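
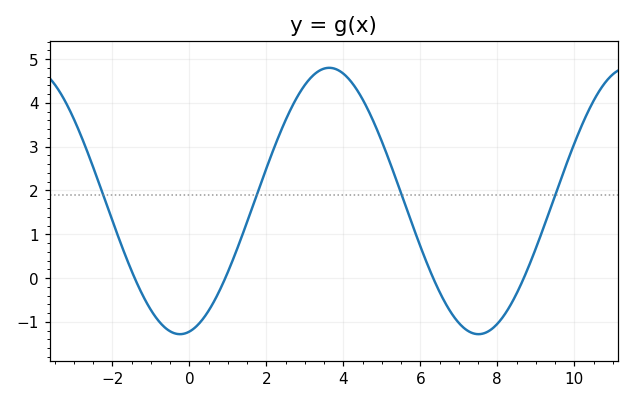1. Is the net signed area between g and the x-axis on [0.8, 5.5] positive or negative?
positive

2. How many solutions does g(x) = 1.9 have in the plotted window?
4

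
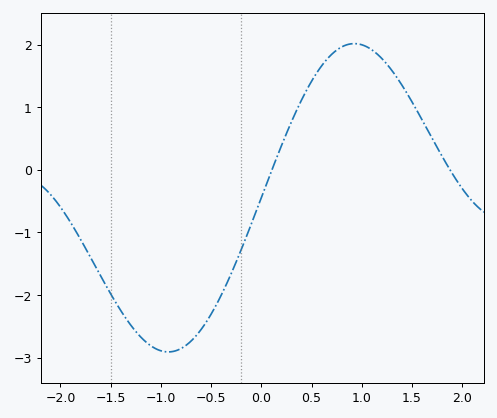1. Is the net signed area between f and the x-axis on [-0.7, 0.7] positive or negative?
negative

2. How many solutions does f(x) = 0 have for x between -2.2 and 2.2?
2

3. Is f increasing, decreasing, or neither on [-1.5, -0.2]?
neither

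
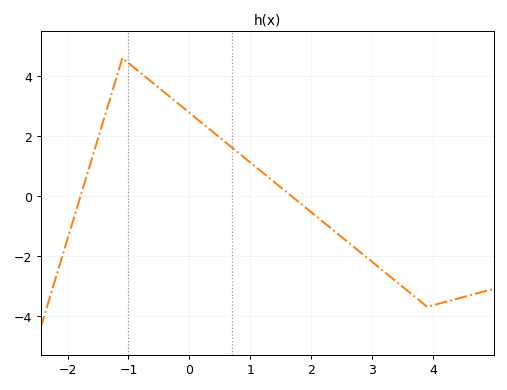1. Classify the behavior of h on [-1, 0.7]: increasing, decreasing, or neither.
decreasing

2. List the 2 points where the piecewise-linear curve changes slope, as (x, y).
(-1.1, 4.6); (3.9, -3.7)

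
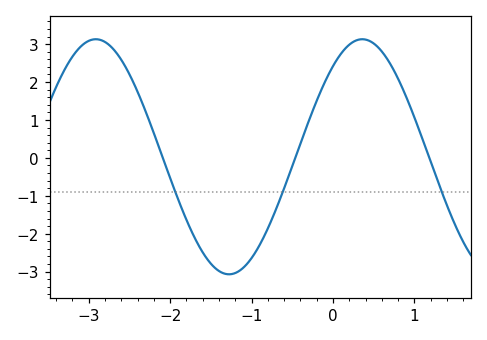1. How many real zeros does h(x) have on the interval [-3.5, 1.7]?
3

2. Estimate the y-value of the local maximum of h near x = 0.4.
3.1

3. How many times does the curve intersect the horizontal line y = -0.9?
3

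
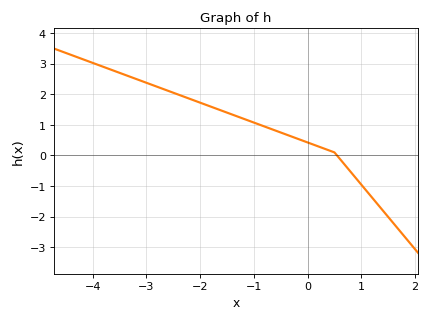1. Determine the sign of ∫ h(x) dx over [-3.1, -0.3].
positive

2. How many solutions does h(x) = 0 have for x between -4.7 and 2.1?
1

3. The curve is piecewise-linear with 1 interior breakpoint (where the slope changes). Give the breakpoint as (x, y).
(0.5, 0.1)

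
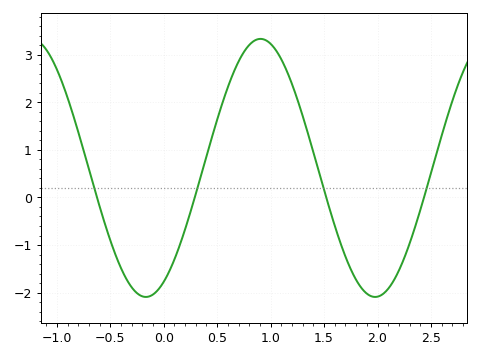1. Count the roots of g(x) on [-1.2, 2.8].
4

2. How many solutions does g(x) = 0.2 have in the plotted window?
4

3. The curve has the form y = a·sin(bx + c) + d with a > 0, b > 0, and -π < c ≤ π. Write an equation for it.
y = 2.71sin(2.9x - 1.1) + 0.62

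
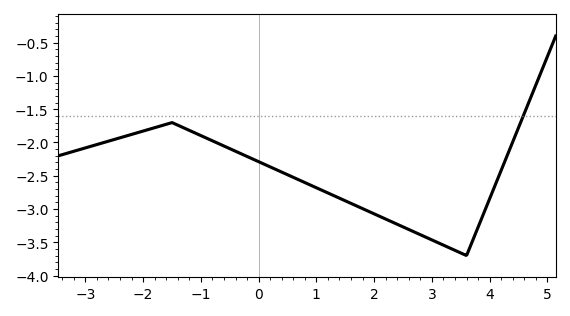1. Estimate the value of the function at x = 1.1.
-2.7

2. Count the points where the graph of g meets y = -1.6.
1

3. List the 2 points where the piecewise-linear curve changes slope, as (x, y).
(-1.5, -1.7); (3.6, -3.7)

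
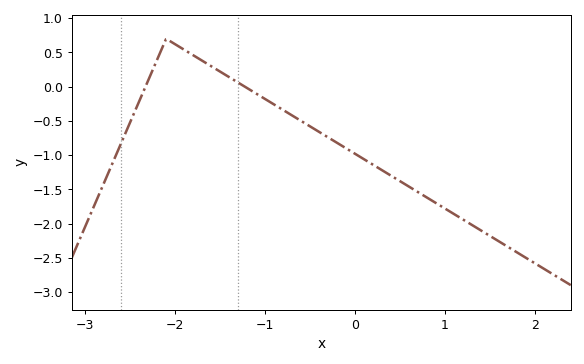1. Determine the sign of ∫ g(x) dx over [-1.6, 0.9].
negative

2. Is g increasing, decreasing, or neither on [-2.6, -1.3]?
neither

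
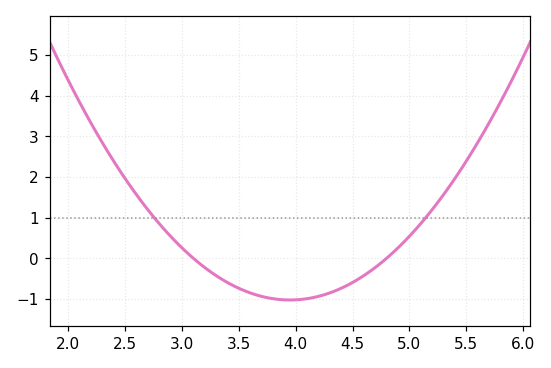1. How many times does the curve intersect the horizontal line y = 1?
2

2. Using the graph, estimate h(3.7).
-0.937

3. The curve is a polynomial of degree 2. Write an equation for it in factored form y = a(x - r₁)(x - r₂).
y = 1.42(x - 3.1)(x - 4.8)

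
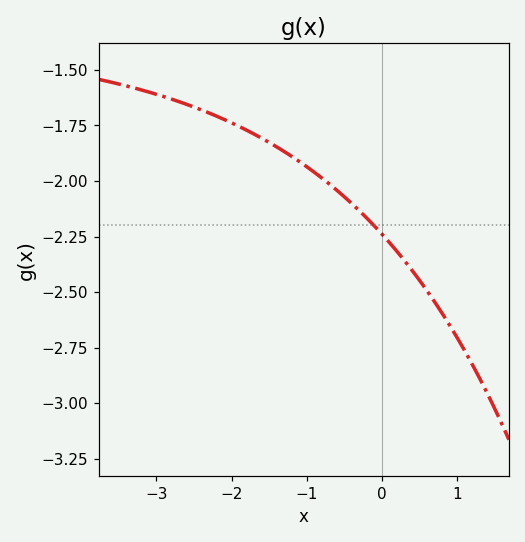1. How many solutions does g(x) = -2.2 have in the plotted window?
1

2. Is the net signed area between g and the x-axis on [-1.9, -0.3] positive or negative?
negative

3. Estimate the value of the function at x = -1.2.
-1.89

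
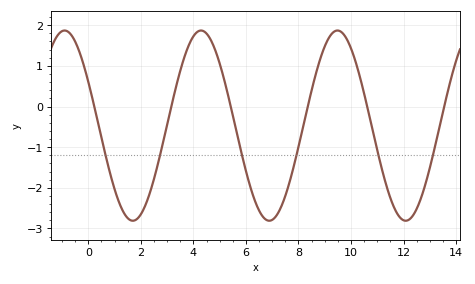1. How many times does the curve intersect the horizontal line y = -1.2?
6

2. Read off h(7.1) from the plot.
-2.73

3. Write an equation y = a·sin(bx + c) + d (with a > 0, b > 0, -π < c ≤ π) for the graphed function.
y = 2.34sin(1.21x + 2.66) - 0.47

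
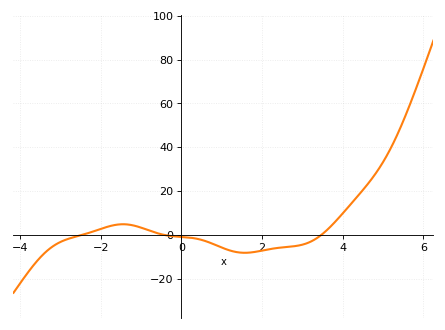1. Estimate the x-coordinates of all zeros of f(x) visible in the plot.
-2.4, -0.4, 3.4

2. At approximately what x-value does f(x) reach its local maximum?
-1.4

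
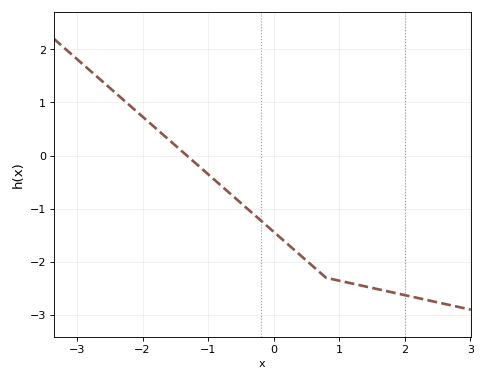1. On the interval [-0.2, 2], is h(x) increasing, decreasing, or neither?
decreasing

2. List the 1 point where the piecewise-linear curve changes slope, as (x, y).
(0.8, -2.3)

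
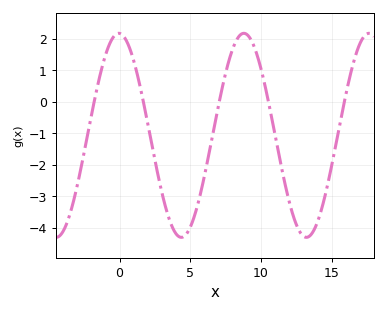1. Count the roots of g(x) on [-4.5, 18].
5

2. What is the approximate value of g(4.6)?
-4.3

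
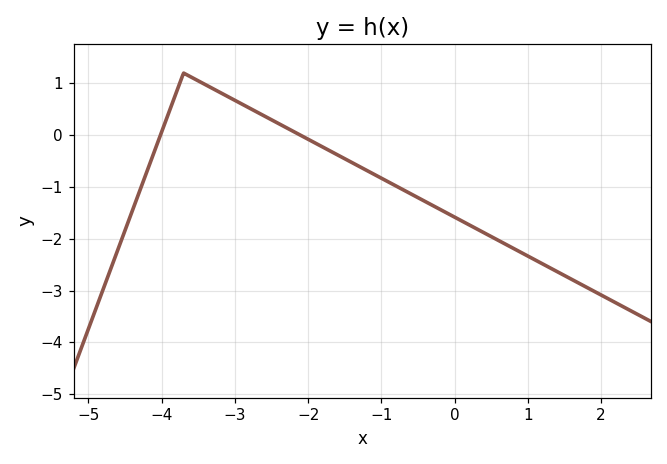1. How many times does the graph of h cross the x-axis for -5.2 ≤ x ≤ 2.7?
2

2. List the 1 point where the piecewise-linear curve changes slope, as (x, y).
(-3.7, 1.2)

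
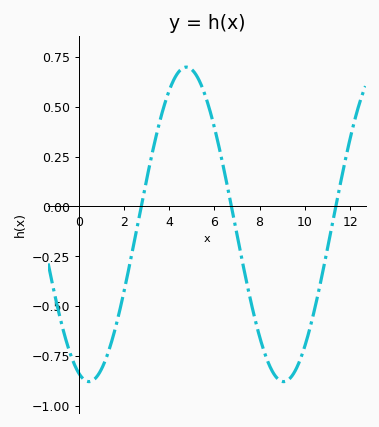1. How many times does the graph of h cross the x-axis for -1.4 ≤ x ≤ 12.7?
3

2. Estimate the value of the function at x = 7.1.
-0.2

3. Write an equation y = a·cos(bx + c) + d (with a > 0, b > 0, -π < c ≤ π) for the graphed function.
y = 0.79cos(0.73x + 2.8) - 0.09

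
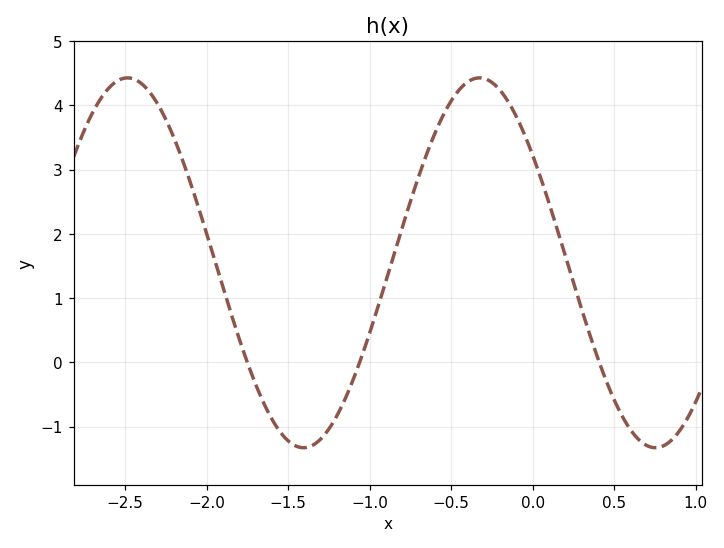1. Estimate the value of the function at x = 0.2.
1.7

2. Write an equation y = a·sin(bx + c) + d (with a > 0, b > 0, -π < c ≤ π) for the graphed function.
y = 2.88sin(2.9x + 2.5) + 1.55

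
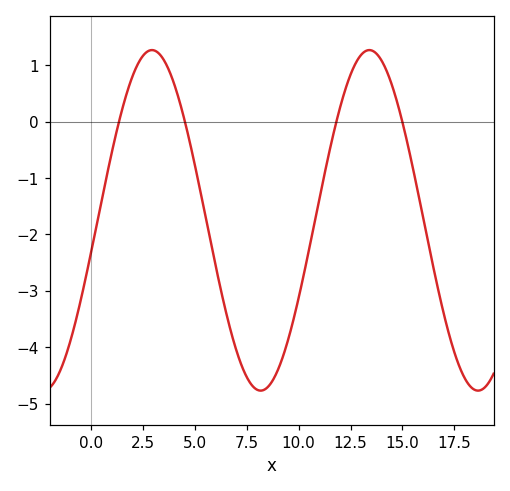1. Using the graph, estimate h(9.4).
-3.99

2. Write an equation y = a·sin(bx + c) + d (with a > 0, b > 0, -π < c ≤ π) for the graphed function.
y = 3.02sin(0.6x - 0.19) - 1.75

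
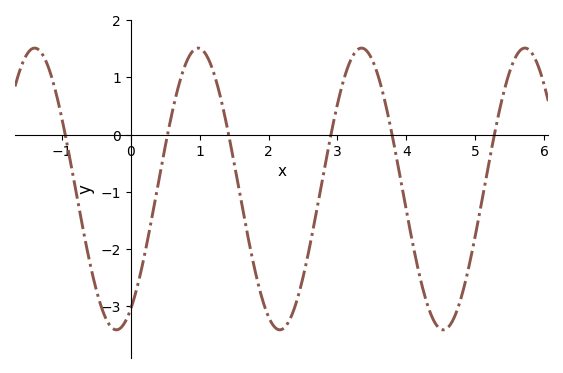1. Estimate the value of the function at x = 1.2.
1.1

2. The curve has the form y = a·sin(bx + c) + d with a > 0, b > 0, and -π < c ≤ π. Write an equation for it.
y = 2.46sin(2.6x - 1) - 0.95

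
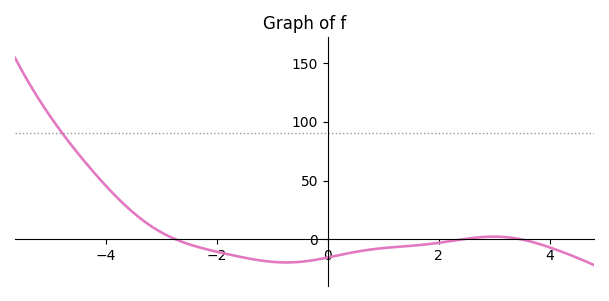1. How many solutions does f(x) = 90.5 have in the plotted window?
1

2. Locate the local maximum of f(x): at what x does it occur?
2.99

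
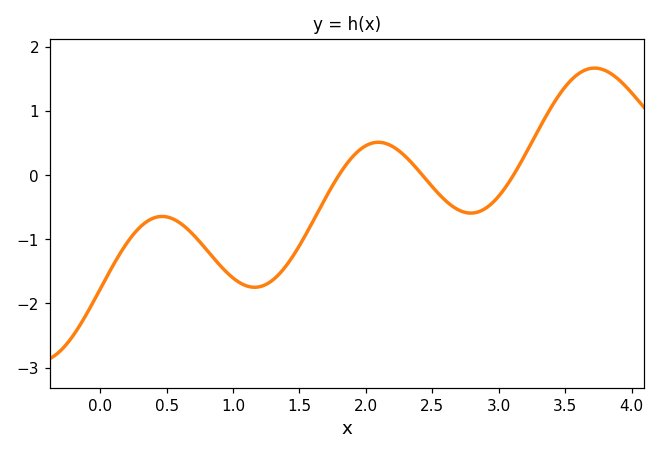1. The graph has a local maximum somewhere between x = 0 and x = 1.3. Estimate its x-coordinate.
0.465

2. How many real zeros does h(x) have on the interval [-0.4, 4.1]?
3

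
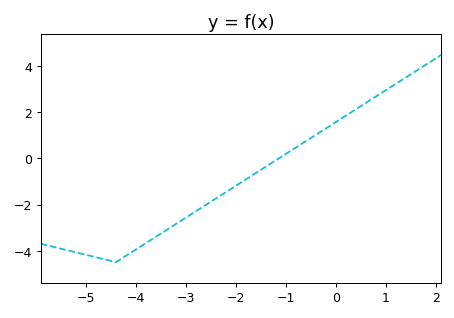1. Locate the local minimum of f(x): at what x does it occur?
-4.4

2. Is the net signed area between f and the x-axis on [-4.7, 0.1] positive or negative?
negative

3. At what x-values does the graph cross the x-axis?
-1.2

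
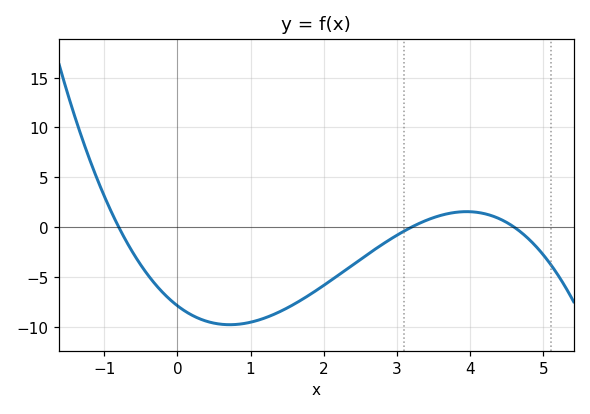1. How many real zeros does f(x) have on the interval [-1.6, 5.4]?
3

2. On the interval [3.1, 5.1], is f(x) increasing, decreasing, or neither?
neither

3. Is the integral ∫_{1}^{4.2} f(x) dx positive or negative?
negative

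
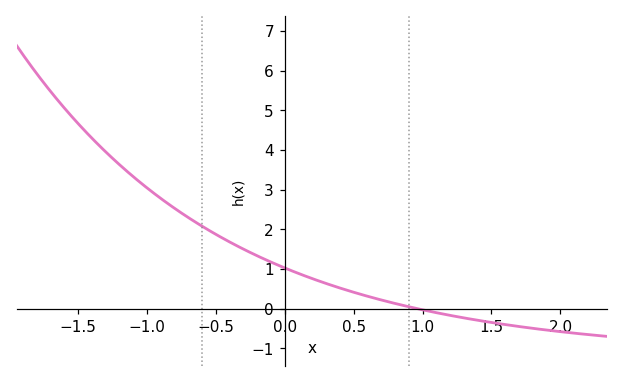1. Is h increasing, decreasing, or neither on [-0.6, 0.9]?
decreasing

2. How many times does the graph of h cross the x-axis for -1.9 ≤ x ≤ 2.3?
1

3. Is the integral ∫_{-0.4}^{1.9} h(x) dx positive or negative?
positive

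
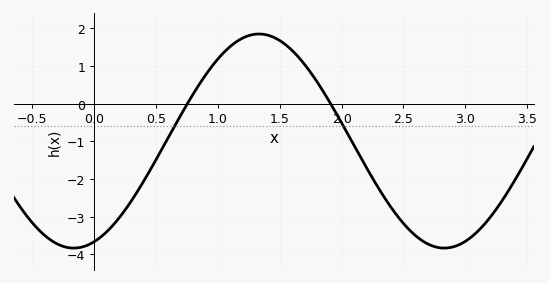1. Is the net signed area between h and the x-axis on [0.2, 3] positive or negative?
negative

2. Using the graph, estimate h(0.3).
-2.59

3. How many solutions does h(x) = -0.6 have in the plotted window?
2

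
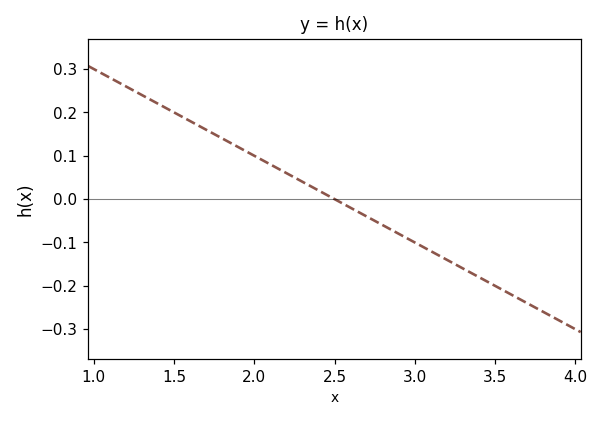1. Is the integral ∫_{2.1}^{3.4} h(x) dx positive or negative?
negative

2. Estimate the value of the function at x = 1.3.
0.24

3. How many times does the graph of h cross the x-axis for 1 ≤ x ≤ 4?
1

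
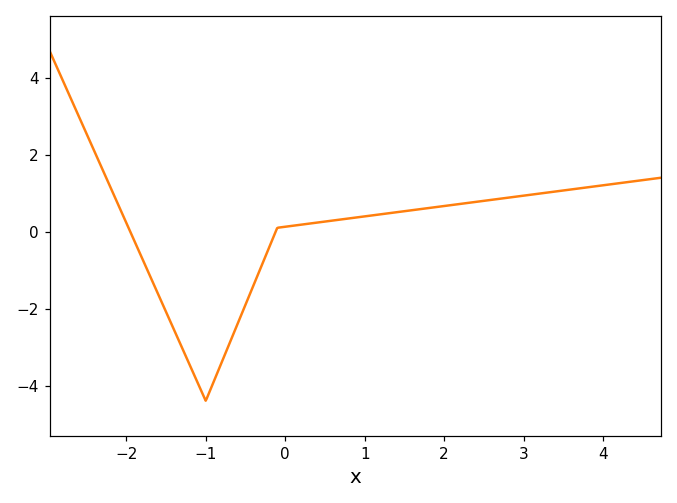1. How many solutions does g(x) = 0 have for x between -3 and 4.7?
2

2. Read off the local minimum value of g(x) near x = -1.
-4.4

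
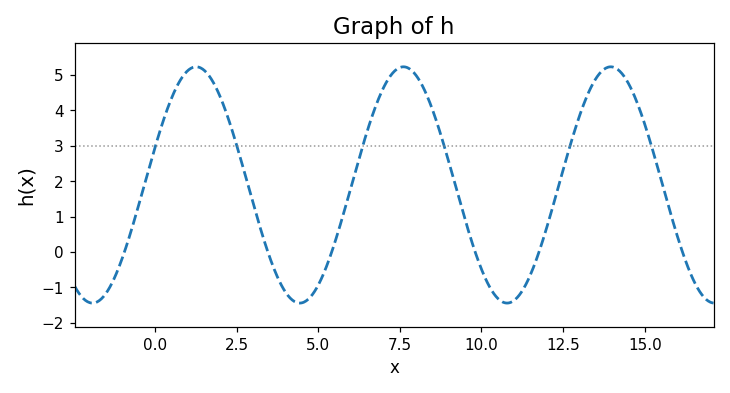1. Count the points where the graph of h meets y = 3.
6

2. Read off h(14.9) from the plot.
3.87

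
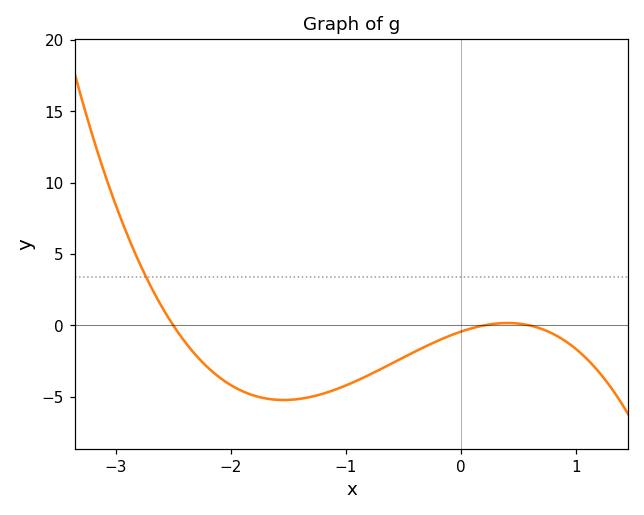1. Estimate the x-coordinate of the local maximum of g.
0.406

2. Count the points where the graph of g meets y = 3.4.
1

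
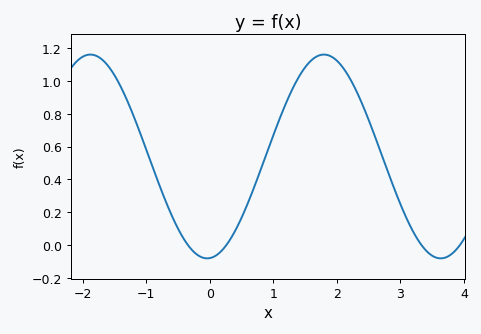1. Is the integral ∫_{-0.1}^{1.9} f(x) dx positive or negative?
positive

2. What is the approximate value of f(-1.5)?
1.04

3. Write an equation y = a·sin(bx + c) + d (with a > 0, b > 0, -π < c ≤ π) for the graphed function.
y = 0.62sin(1.71x - 1.5) + 0.54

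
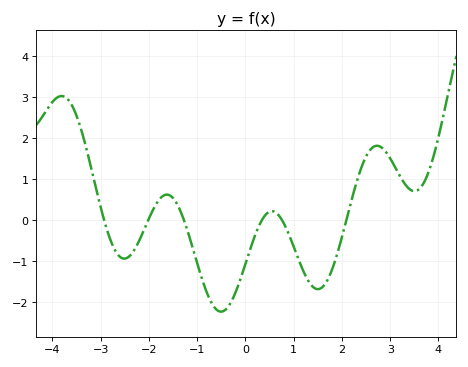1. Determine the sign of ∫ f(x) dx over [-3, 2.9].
negative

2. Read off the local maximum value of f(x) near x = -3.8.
3.03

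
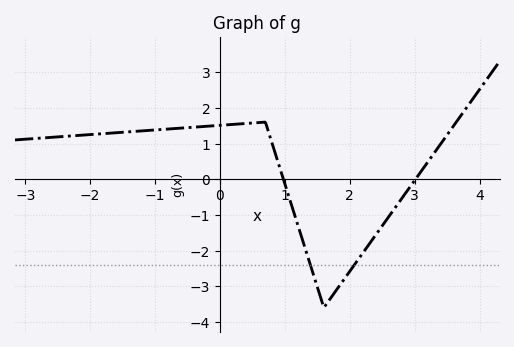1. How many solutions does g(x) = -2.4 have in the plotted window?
2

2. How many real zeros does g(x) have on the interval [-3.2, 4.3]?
2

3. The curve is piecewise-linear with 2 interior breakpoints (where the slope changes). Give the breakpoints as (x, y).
(0.7, 1.6); (1.6, -3.6)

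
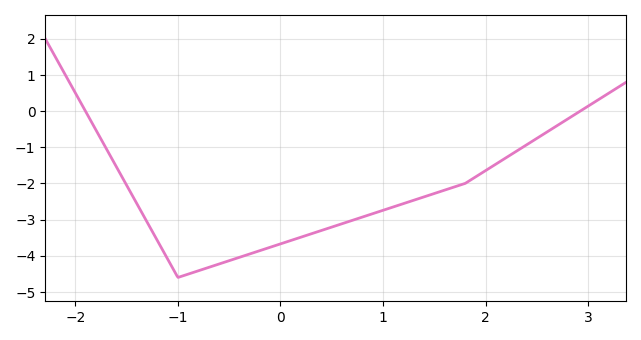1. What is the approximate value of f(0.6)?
-3.11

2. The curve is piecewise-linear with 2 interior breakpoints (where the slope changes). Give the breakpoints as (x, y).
(-1, -4.6); (1.8, -2)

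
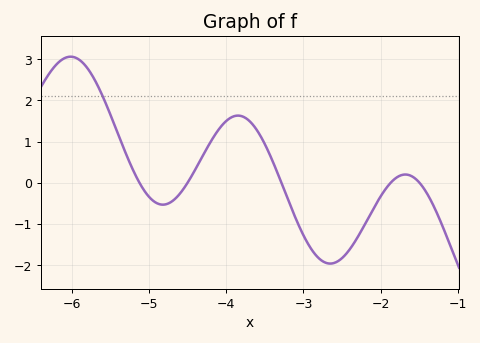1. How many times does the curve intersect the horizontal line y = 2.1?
1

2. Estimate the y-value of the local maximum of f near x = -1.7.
0.2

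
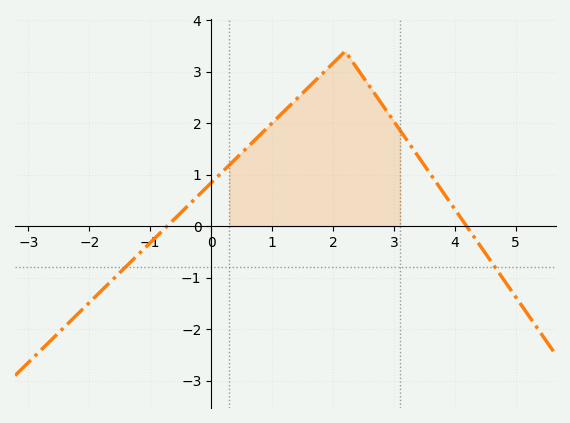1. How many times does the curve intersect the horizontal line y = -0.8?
2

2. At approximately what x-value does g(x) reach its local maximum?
2.2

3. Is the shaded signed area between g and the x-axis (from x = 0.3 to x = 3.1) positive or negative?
positive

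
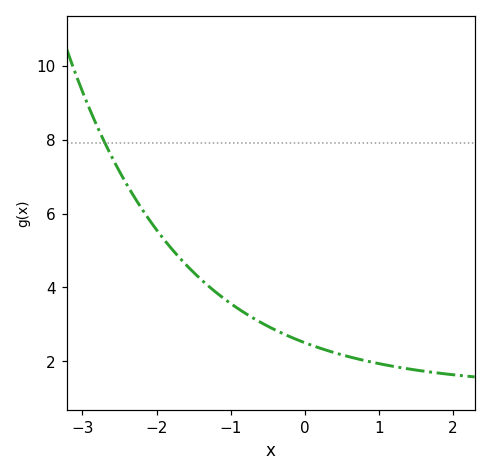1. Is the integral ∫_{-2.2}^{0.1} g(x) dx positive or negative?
positive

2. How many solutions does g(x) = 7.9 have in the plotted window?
1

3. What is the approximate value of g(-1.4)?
4.2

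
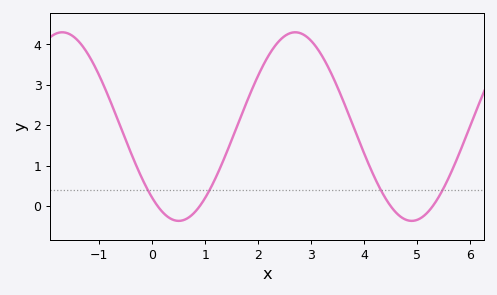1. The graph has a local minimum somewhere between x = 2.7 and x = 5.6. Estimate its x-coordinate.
4.8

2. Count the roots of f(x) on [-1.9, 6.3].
4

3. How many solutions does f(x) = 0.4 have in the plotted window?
4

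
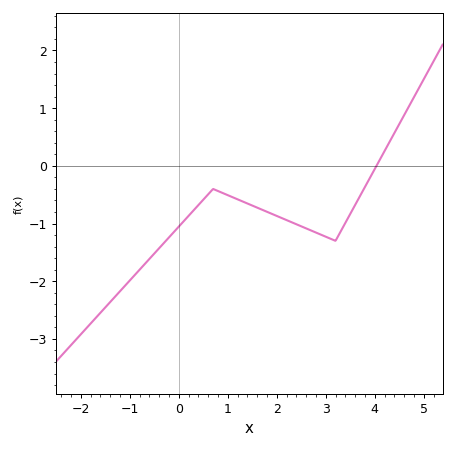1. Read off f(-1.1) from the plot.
-2.08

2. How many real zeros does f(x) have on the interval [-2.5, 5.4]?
1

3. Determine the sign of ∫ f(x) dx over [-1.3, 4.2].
negative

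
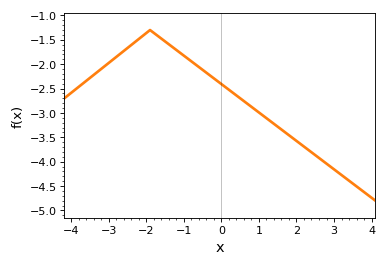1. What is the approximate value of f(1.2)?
-3.1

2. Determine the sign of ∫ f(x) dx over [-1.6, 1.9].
negative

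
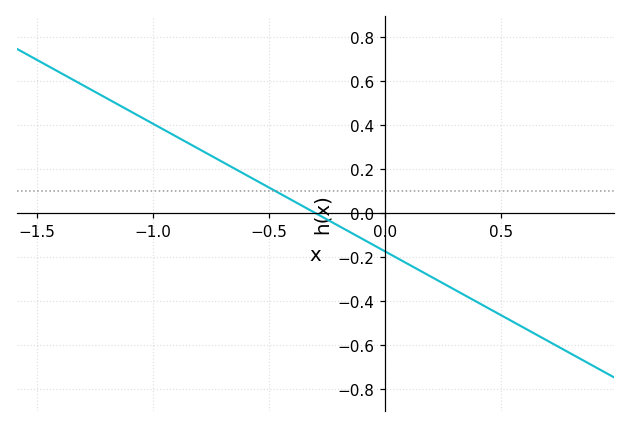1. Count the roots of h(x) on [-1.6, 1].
1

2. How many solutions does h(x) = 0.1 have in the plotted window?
1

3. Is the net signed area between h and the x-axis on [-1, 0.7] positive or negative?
negative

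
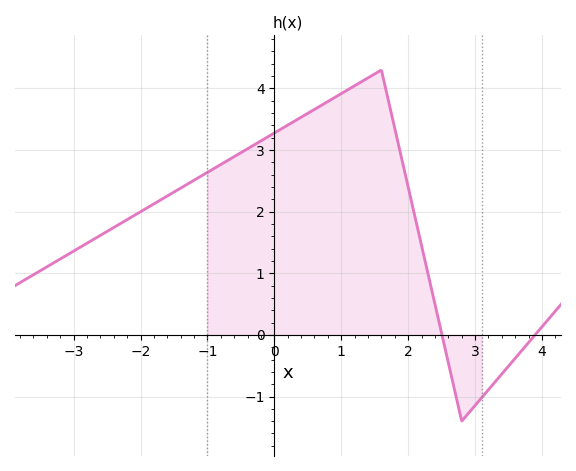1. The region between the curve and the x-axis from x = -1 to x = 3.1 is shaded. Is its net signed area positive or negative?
positive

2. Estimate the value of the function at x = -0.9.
2.7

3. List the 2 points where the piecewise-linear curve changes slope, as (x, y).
(1.6, 4.3); (2.8, -1.4)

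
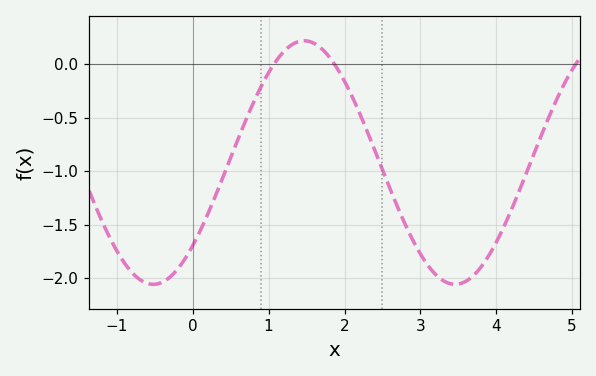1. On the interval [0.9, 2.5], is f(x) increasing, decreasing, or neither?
neither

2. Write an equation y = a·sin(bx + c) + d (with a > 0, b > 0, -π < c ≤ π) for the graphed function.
y = 1.14sin(1.58x - 0.75) - 0.92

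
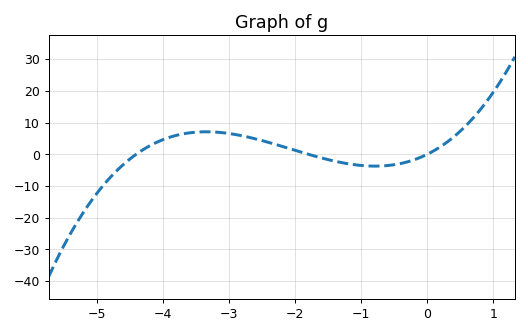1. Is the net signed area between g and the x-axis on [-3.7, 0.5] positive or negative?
positive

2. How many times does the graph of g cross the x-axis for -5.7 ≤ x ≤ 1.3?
3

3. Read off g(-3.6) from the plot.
7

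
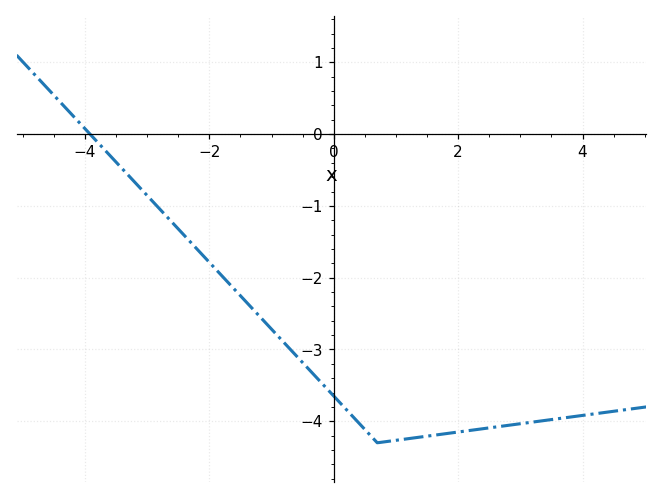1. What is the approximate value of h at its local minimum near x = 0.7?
-4.3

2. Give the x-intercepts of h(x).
-4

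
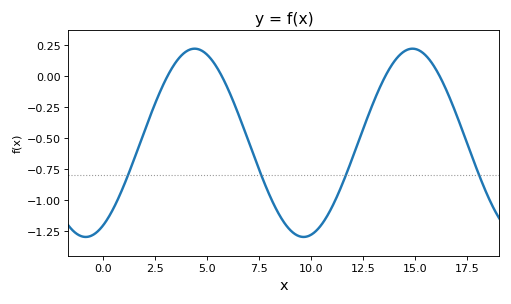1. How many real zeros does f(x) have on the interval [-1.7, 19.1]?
4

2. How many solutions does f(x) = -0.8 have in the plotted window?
4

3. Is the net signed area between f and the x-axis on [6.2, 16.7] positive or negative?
negative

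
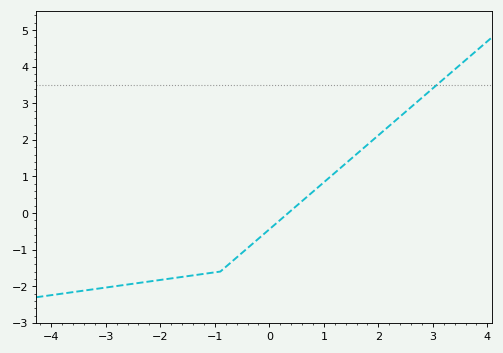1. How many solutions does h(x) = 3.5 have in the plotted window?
1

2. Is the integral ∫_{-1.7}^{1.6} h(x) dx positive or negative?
negative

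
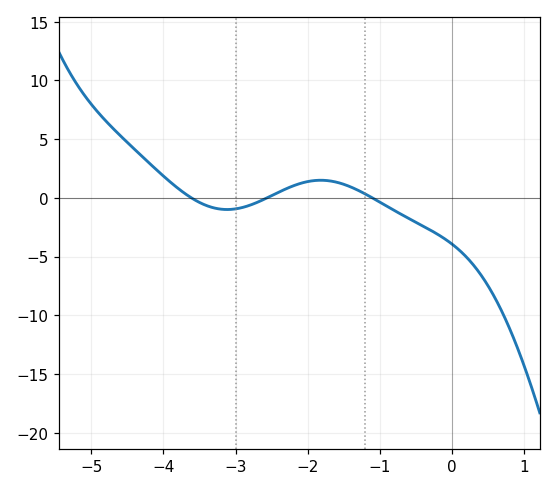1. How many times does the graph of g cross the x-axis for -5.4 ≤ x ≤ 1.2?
3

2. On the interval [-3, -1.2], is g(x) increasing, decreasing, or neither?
neither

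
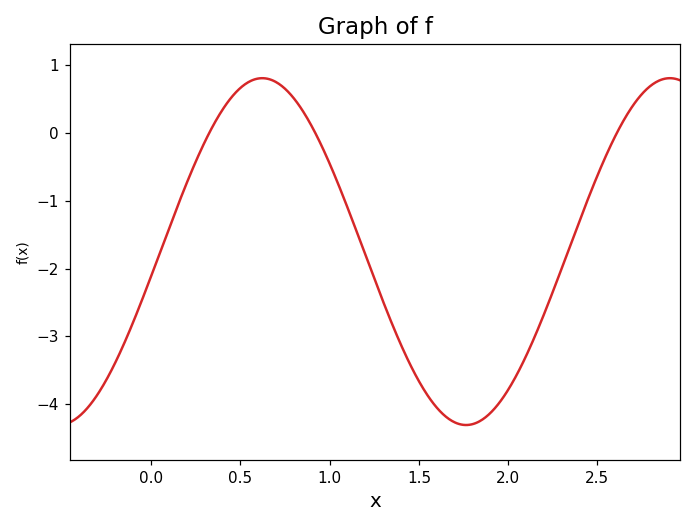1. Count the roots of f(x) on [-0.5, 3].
3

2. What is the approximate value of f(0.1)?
-1.41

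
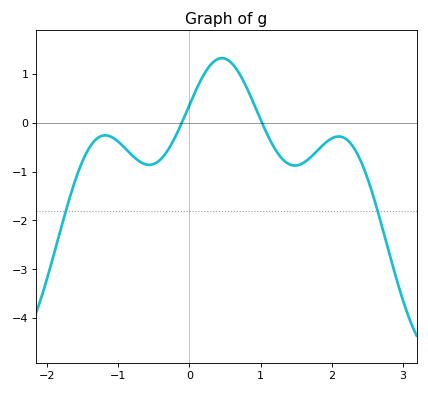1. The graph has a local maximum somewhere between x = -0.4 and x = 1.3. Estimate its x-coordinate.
0.5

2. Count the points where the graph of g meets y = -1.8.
2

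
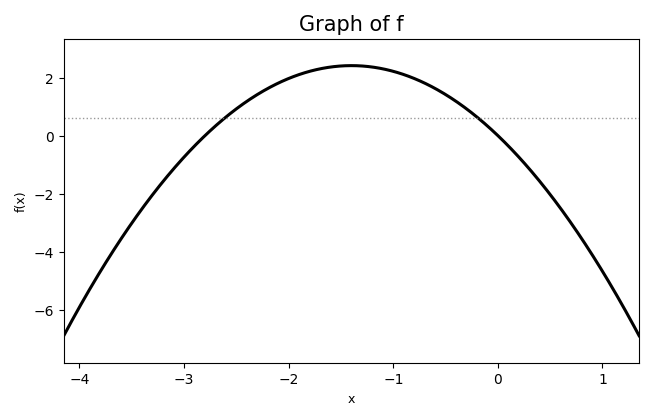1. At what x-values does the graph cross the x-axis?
-2.8, 0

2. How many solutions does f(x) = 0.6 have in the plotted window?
2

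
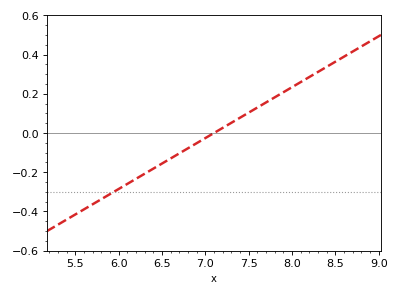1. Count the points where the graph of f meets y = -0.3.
1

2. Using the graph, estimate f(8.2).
0.28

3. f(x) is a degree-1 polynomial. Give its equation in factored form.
y = 0.26(x - 7.1)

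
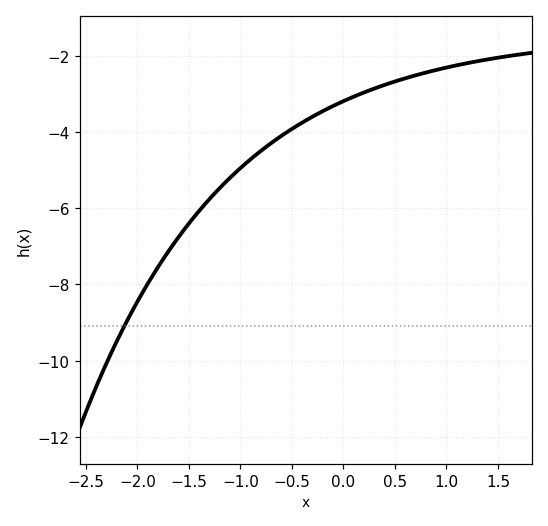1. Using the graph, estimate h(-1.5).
-6.4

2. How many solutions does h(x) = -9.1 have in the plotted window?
1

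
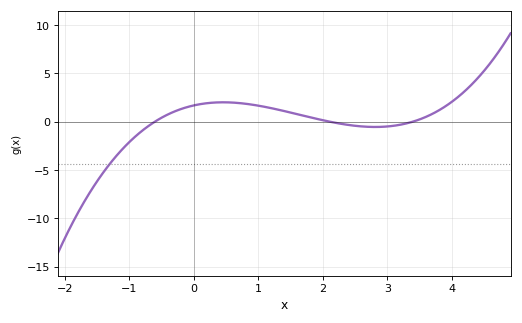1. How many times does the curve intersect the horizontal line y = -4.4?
1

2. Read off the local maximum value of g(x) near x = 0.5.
1.99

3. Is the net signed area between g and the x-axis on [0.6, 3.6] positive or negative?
positive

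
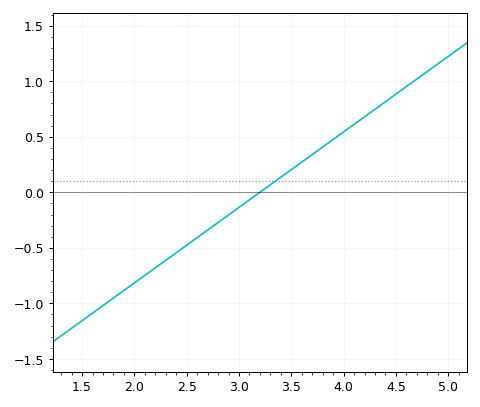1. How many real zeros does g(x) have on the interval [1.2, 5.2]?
1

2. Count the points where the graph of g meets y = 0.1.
1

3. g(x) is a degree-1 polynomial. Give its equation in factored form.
y = 0.68(x - 3.2)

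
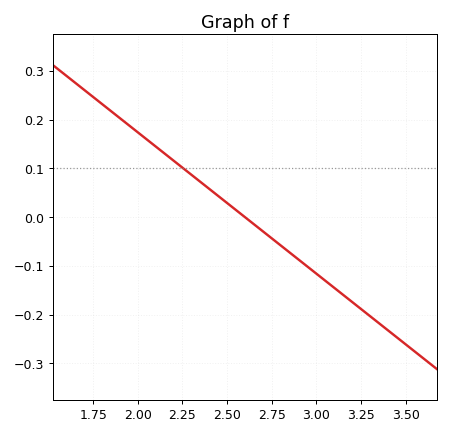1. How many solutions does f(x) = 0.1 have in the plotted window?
1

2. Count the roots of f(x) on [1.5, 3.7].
1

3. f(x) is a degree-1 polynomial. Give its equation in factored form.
y = -0.29(x - 2.6)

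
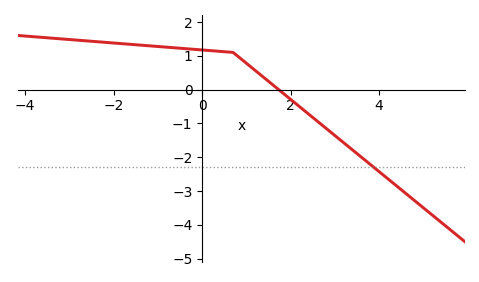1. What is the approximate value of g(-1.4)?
1.32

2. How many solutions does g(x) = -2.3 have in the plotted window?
1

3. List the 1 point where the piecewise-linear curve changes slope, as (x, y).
(0.7, 1.1)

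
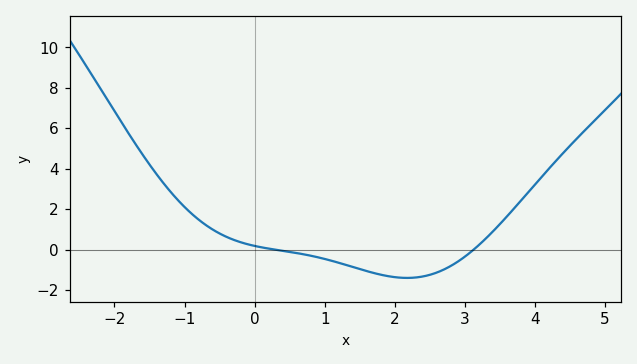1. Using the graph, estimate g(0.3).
0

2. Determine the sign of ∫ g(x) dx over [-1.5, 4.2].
positive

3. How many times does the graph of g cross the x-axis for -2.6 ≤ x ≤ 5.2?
2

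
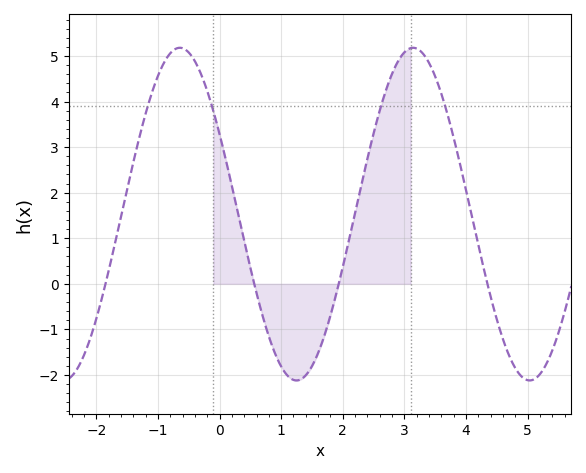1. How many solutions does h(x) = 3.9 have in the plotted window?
4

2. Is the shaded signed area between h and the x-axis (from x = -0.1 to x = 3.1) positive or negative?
positive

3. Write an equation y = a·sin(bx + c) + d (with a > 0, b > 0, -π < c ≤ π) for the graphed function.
y = 3.65sin(1.66x + 2.64) + 1.53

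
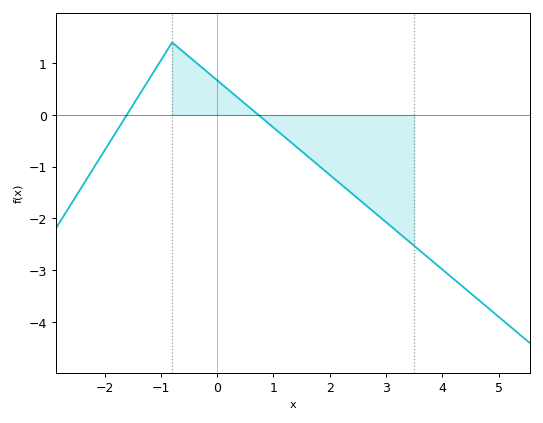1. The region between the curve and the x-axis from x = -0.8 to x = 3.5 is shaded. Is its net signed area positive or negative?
negative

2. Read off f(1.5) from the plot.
-0.7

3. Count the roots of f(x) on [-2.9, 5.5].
2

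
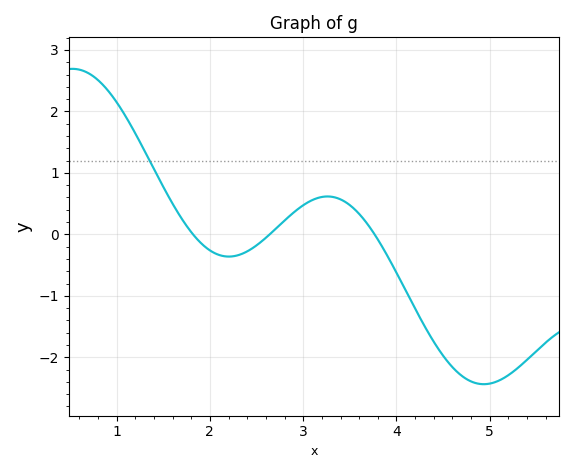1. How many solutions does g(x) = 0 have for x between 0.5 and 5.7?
3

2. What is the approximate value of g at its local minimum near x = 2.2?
-0.4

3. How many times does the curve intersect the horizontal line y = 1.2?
1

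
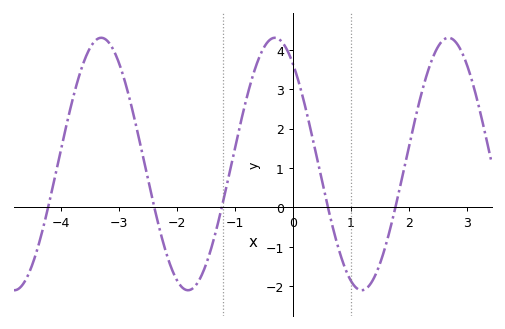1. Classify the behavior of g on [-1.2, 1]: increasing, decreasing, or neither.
neither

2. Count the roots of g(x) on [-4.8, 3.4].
5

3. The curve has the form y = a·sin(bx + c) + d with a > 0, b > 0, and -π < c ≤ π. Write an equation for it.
y = 3.2sin(2.1x + 2.22) + 1.1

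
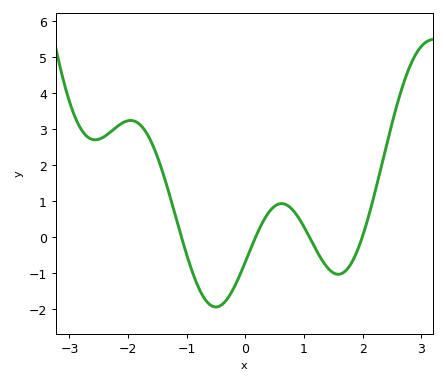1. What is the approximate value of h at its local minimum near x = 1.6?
-1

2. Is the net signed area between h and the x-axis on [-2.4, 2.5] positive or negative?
positive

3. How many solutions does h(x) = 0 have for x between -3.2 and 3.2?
4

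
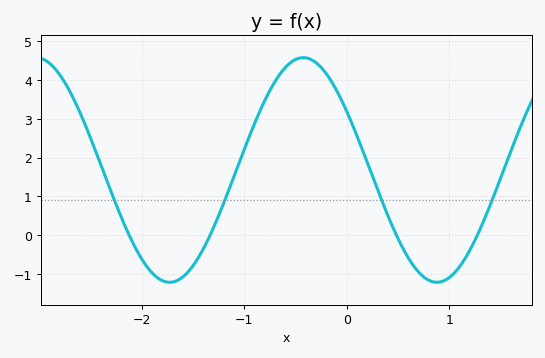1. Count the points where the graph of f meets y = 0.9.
4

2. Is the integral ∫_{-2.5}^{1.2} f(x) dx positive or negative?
positive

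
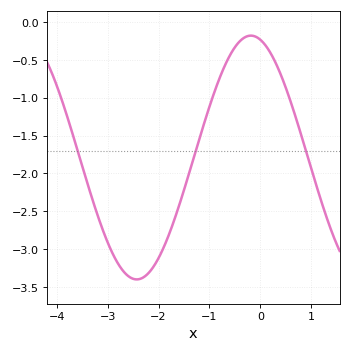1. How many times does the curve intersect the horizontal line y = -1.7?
3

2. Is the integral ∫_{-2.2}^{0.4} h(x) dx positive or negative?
negative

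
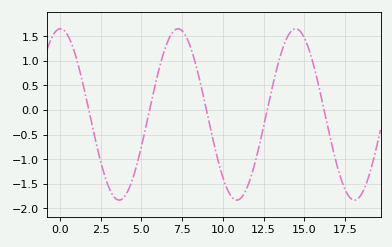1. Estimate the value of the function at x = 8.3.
0.95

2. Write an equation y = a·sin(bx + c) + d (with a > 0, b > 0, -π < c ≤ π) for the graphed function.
y = 1.74sin(0.87x + 1.6) - 0.09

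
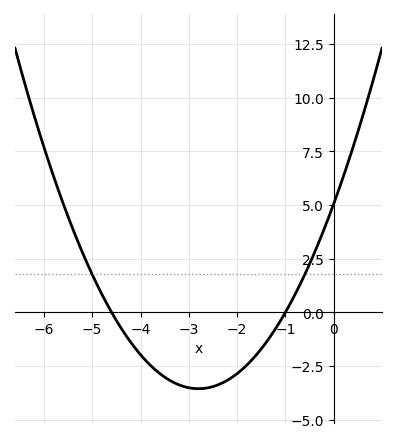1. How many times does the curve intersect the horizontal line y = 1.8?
2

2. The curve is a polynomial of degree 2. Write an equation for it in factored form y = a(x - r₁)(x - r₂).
y = 1.1(x + 4.6)(x + 1)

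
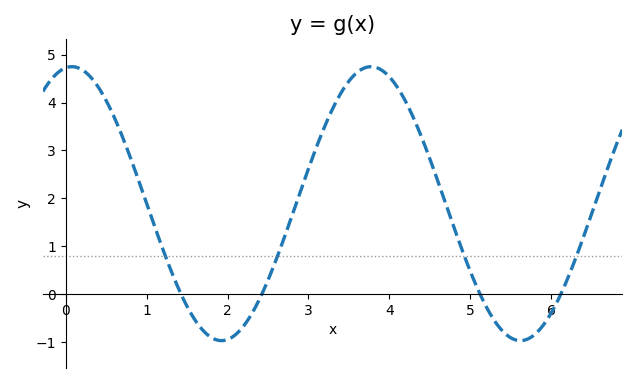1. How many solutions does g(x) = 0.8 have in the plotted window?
4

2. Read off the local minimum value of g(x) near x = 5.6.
-1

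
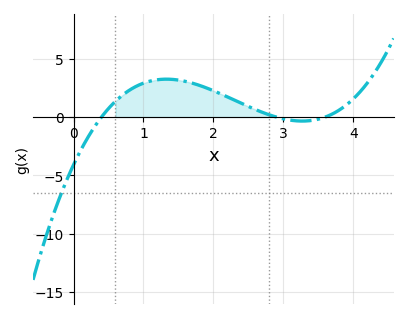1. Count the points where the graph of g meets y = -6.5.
1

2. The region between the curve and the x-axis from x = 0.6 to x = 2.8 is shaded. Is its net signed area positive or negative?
positive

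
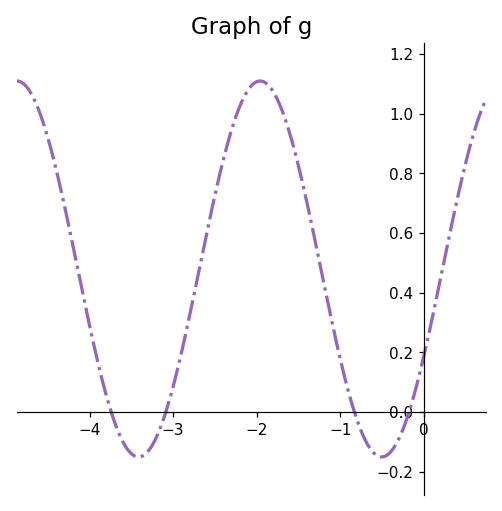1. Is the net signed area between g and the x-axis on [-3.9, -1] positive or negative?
positive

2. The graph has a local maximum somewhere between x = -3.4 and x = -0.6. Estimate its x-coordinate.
-1.96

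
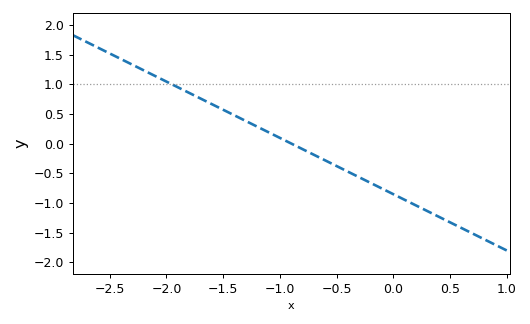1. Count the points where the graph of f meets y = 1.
1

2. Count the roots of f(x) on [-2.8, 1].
1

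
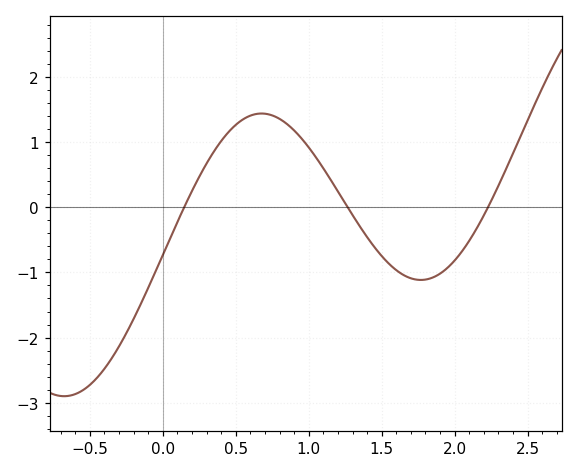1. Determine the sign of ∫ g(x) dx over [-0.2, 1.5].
positive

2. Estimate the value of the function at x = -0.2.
-1.7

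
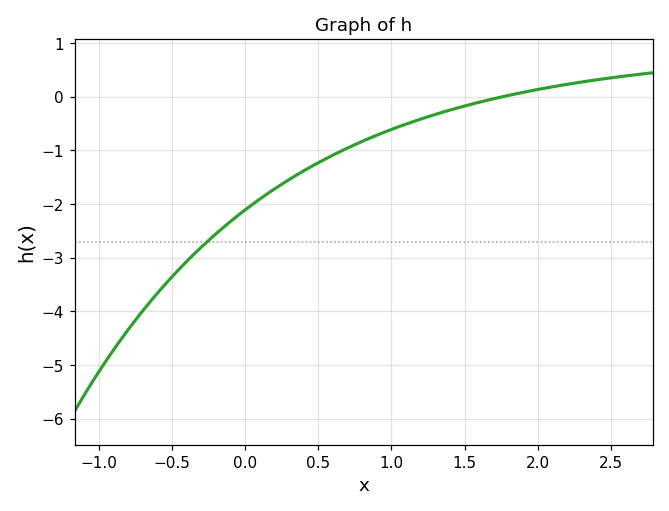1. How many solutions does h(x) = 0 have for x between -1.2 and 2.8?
1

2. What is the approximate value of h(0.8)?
-0.8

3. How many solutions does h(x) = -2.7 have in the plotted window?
1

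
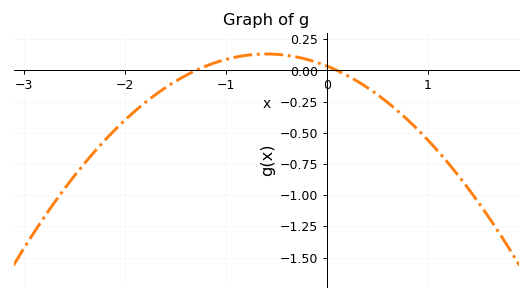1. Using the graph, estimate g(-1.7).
-0.2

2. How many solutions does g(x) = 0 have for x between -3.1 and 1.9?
2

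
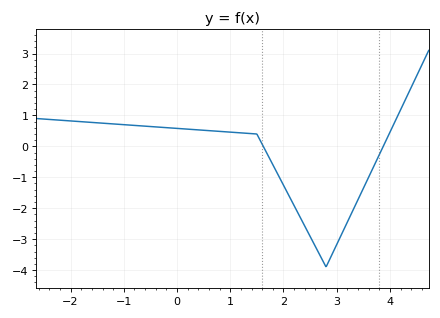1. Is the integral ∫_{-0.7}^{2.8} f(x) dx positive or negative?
negative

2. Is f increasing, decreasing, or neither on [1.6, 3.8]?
neither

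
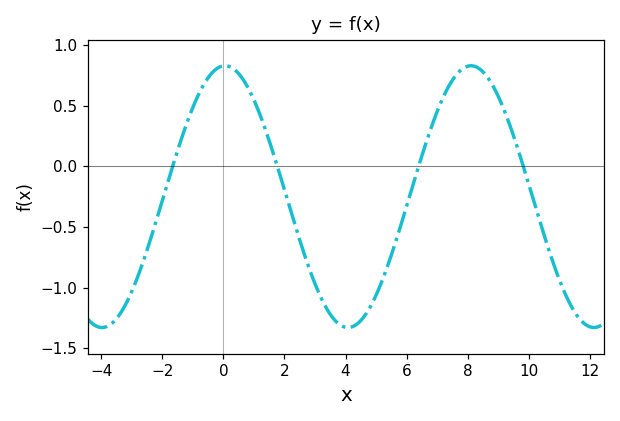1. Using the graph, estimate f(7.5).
0.711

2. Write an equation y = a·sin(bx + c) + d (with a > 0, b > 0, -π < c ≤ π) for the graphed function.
y = 1.08sin(0.78x + 1.53) - 0.25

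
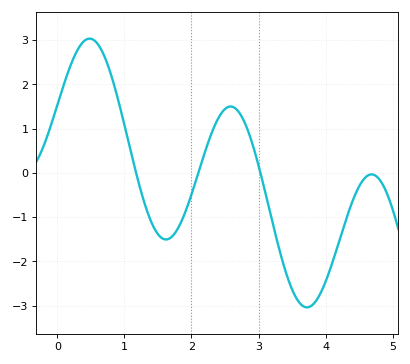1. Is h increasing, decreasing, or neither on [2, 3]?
neither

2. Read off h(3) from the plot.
0.2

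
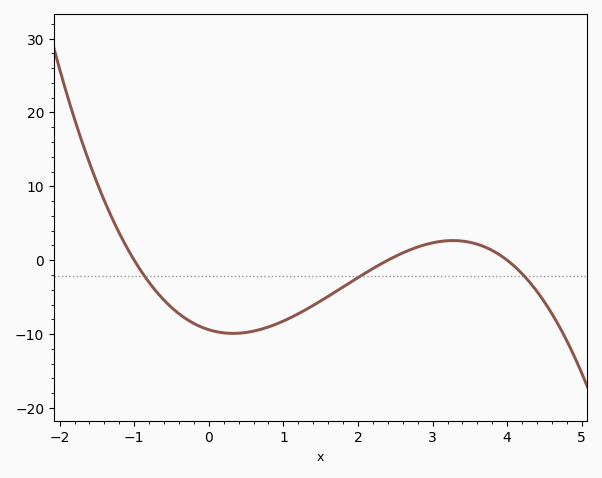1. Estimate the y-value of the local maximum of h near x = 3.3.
2.66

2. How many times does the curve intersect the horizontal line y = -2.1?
3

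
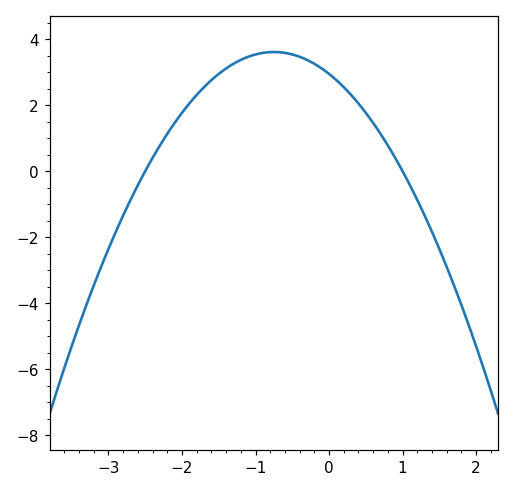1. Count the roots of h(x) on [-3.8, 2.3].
2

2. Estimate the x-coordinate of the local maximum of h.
-0.75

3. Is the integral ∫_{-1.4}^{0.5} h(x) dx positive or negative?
positive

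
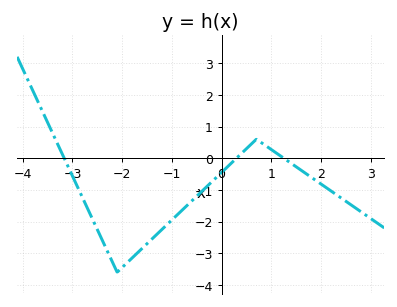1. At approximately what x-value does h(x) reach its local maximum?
0.7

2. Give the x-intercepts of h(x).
-3.2, 0.3, 1.3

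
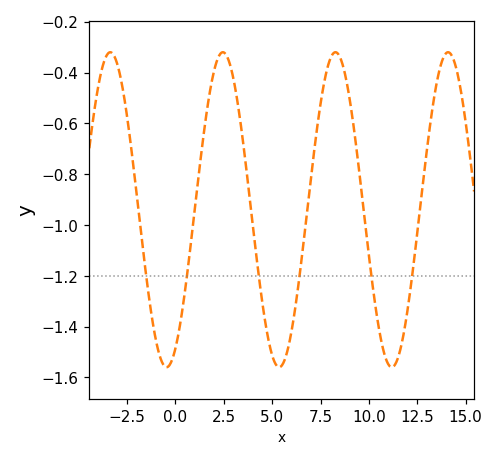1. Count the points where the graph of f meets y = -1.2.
6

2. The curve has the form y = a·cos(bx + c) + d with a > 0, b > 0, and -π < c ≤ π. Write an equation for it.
y = 0.62cos(1.08x - 2.65) - 0.94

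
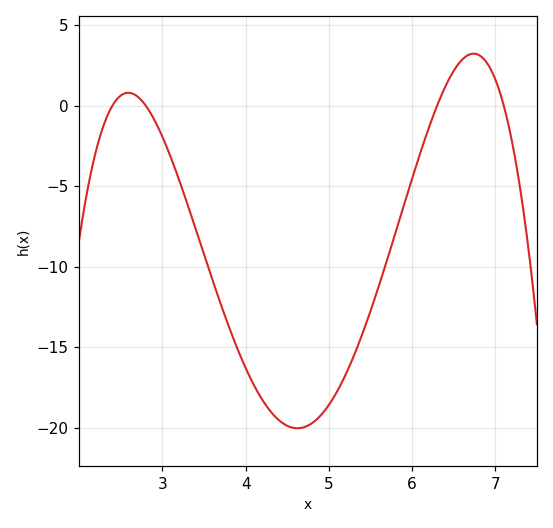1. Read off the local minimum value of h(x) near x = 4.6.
-20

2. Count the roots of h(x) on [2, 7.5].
4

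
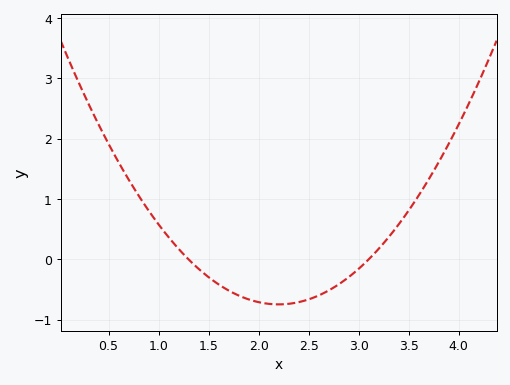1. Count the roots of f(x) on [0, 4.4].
2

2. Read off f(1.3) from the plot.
0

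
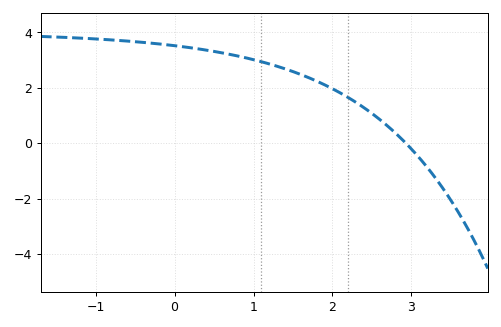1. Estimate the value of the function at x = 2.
1.97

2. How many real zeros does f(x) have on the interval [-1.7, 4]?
1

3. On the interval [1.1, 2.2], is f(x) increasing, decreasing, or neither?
decreasing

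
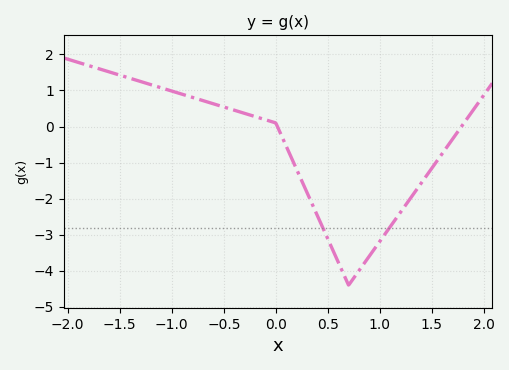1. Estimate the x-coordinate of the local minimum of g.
0.699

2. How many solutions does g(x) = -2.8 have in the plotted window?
2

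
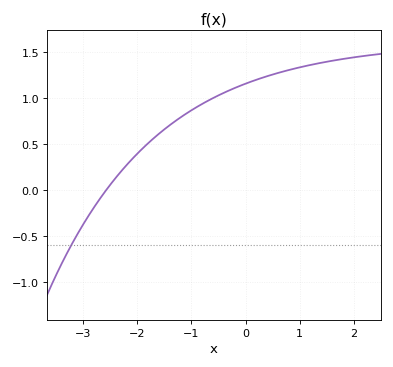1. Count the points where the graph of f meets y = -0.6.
1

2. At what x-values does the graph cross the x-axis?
-2.6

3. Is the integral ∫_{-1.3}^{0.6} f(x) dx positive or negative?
positive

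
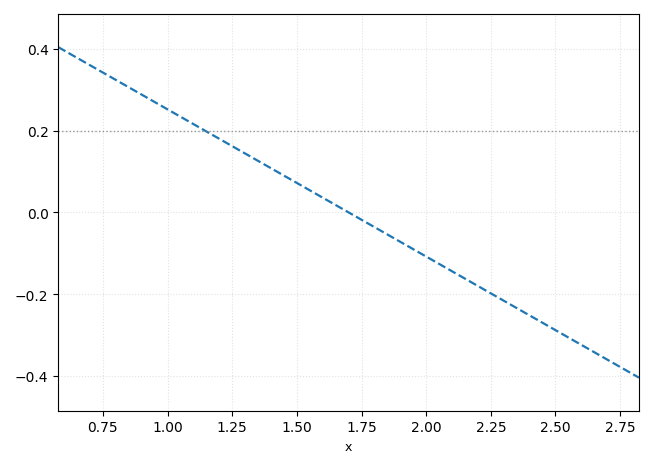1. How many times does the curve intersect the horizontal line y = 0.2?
1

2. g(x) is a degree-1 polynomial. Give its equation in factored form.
y = -0.36(x - 1.7)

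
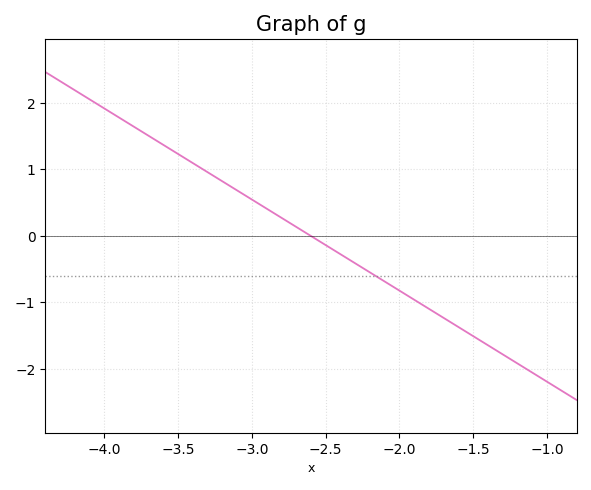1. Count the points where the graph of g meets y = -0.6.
1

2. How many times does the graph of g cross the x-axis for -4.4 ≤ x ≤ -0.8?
1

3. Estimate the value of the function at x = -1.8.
-1.1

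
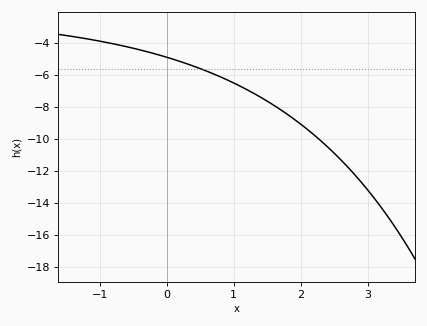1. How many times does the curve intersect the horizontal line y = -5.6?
1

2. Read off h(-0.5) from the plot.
-4.33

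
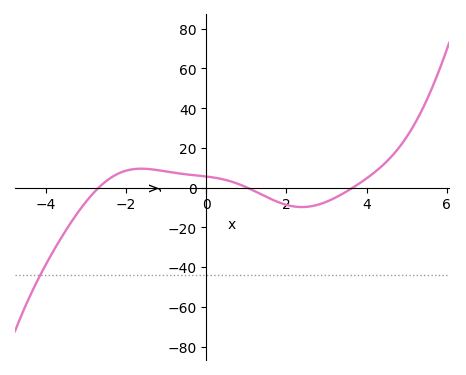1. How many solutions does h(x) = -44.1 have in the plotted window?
1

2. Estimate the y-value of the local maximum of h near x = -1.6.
10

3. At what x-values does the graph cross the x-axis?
-2.6, 1, 3.6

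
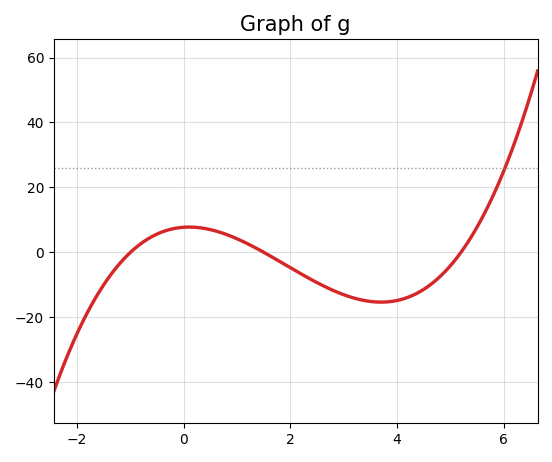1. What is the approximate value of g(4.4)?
-12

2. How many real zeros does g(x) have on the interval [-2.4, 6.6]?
3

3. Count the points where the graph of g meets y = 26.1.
1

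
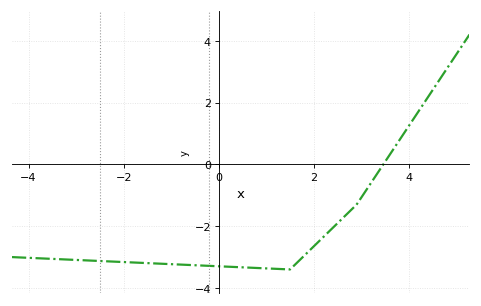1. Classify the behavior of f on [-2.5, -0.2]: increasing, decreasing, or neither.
decreasing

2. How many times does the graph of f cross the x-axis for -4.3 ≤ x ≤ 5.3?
1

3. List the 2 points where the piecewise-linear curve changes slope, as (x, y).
(1.5, -3.4); (2.9, -1.3)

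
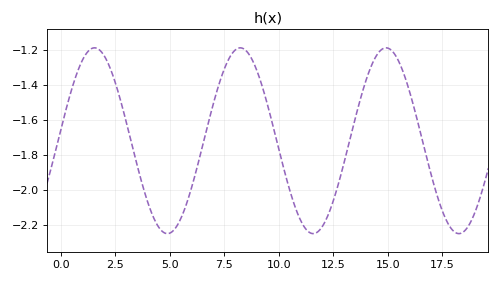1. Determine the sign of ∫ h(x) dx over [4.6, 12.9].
negative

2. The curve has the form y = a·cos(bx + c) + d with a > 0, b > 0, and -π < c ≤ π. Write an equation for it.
y = 0.53cos(0.94x - 1.5) - 1.72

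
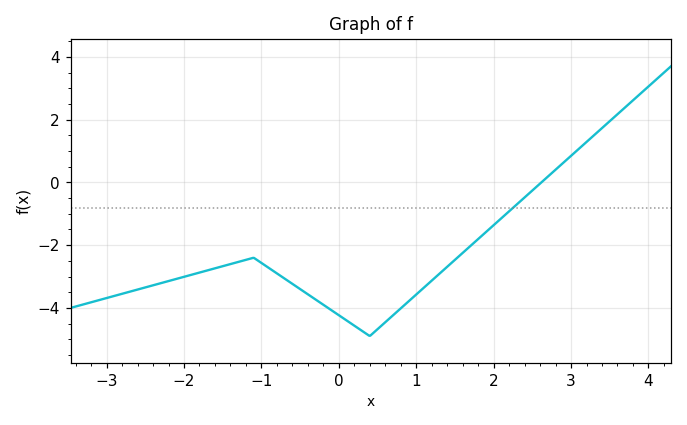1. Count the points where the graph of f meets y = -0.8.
1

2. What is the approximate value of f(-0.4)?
-3.57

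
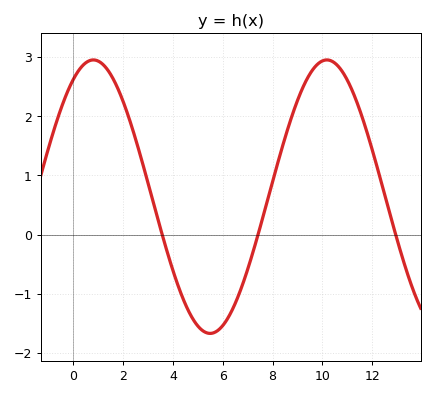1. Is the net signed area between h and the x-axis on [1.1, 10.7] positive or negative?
positive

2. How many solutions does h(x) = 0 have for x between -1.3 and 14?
3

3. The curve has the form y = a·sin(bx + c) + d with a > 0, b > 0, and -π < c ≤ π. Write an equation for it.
y = 2.31sin(0.67x + 1.03) + 0.64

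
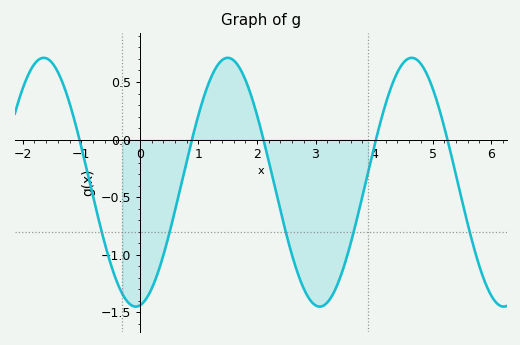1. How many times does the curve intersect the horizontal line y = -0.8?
5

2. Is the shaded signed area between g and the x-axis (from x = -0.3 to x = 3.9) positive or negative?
negative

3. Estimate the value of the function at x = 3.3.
-1.35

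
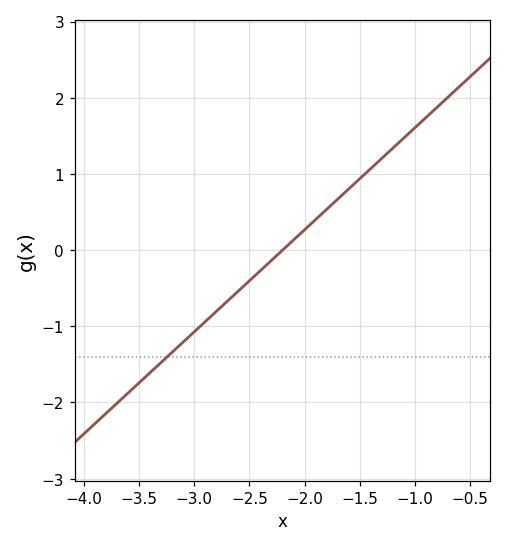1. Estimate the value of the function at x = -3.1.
-1.21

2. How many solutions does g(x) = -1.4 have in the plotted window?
1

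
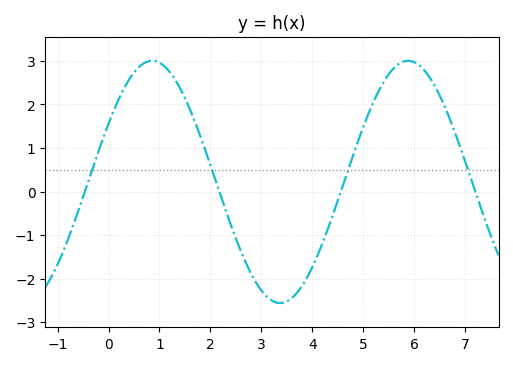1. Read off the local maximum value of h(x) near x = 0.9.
3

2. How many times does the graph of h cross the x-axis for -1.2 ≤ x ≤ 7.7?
4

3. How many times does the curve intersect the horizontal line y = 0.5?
4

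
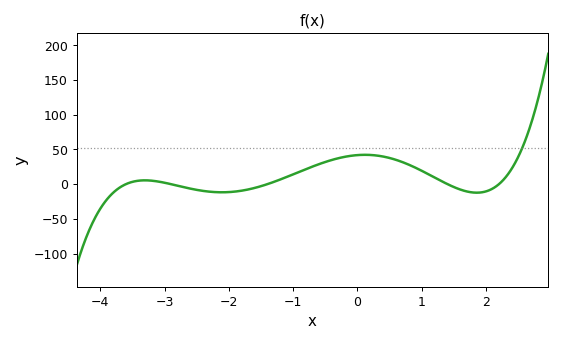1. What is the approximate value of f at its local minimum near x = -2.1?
-10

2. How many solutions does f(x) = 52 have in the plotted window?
1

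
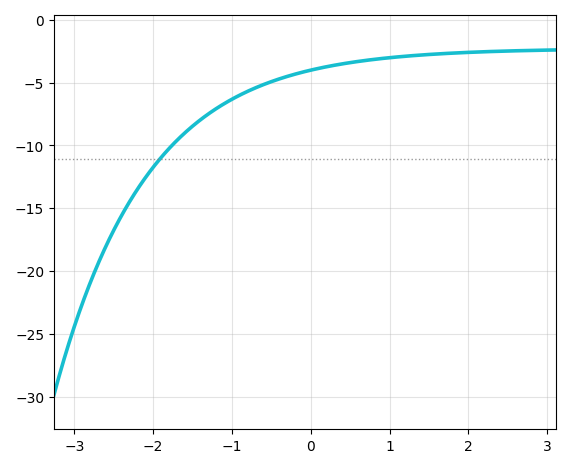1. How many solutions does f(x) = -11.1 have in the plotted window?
1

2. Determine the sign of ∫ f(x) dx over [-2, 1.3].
negative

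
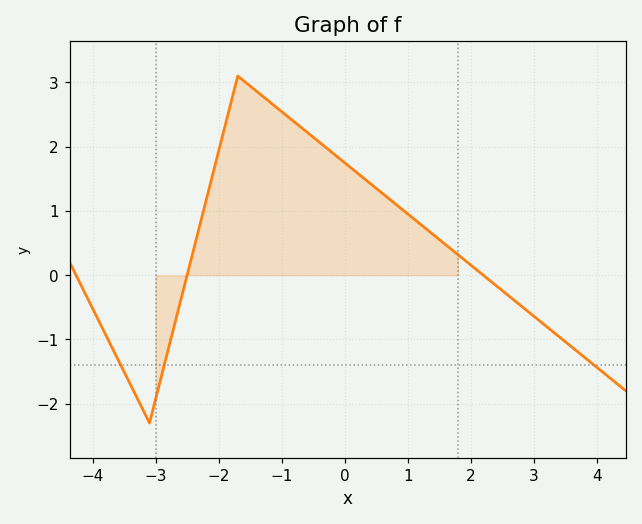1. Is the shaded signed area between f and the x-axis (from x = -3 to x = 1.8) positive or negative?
positive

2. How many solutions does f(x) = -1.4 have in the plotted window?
3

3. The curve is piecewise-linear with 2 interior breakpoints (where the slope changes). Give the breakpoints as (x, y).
(-3.1, -2.3); (-1.7, 3.1)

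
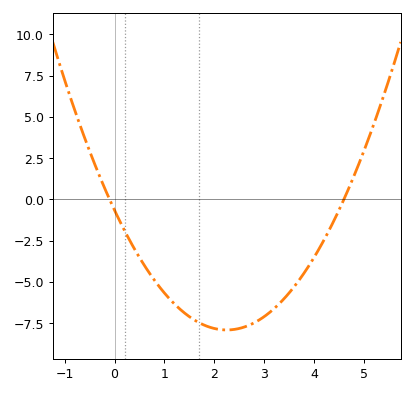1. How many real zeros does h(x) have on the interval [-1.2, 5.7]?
2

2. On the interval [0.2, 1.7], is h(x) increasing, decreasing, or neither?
decreasing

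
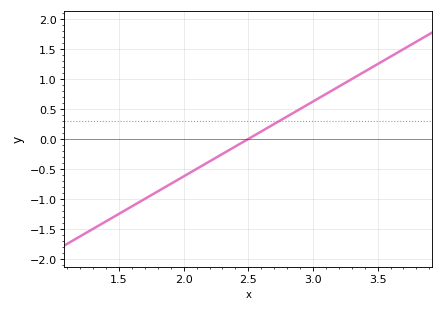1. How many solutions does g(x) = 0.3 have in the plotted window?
1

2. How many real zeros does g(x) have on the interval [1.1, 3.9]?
1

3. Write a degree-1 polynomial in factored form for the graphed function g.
y = 1.25(x - 2.5)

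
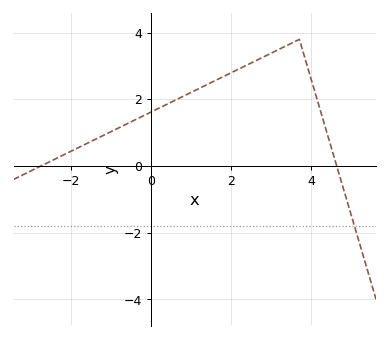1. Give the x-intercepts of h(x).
-2.8, 4.6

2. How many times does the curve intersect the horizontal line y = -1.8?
1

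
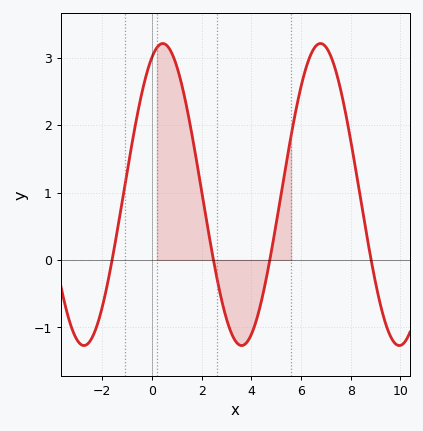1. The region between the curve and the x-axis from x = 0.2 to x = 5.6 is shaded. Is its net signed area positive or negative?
positive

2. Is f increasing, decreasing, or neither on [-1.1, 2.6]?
neither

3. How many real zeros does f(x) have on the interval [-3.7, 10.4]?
4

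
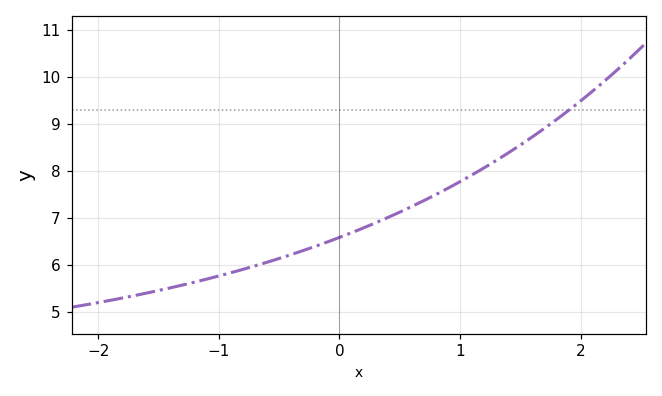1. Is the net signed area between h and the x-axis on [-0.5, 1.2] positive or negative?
positive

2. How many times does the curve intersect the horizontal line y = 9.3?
1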